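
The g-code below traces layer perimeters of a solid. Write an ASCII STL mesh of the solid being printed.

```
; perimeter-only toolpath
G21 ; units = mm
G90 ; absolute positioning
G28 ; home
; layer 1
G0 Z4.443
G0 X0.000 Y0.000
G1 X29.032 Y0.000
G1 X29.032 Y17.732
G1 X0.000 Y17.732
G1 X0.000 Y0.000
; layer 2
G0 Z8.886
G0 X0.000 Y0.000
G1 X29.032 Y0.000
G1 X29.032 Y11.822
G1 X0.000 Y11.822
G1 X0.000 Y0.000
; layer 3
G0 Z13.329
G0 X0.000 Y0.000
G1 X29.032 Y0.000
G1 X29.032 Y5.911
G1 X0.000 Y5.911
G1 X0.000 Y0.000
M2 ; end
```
solid part
  facet normal 0.0000 0.0000 -1.0000
    outer loop
      vertex 29.032 23.643 0.000
      vertex 29.032 0.000 0.000
      vertex 0.000 0.000 0.000
    endloop
  endfacet
  facet normal 0.0000 0.0000 -1.0000
    outer loop
      vertex 0.000 23.643 0.000
      vertex 29.032 23.643 0.000
      vertex 0.000 0.000 0.000
    endloop
  endfacet
  facet normal 0.0000 -1.0000 0.0000
    outer loop
      vertex 0.000 0.000 0.000
      vertex 29.032 0.000 0.000
      vertex 29.032 0.000 17.772
    endloop
  endfacet
  facet normal 0.0000 -1.0000 0.0000
    outer loop
      vertex 0.000 0.000 0.000
      vertex 29.032 0.000 17.772
      vertex 0.000 0.000 17.772
    endloop
  endfacet
  facet normal 0.0000 0.6009 0.7994
    outer loop
      vertex 0.000 0.000 17.772
      vertex 29.032 0.000 17.772
      vertex 29.032 23.643 0.000
    endloop
  endfacet
  facet normal 0.0000 0.6009 0.7994
    outer loop
      vertex 0.000 0.000 17.772
      vertex 29.032 23.643 0.000
      vertex 0.000 23.643 0.000
    endloop
  endfacet
  facet normal -1.0000 0.0000 0.0000
    outer loop
      vertex 0.000 0.000 17.772
      vertex 0.000 23.643 0.000
      vertex 0.000 0.000 0.000
    endloop
  endfacet
  facet normal 1.0000 0.0000 0.0000
    outer loop
      vertex 29.032 0.000 0.000
      vertex 29.032 23.643 0.000
      vertex 29.032 0.000 17.772
    endloop
  endfacet
endsolid part

The G0 Z moves step by Δz≈4.443 mm. The G1 loops shrink linearly with z, so the solid tapers from its base footprint up to z≈17.8. Closing with a flat bottom cap and the tapered top and triangulating gives 8 facets — a wedge (ramp): 29 × 23.6 mm base, rising to 17.8 mm along the y=0 edge and sloping linearly to z=0 at y=23.6.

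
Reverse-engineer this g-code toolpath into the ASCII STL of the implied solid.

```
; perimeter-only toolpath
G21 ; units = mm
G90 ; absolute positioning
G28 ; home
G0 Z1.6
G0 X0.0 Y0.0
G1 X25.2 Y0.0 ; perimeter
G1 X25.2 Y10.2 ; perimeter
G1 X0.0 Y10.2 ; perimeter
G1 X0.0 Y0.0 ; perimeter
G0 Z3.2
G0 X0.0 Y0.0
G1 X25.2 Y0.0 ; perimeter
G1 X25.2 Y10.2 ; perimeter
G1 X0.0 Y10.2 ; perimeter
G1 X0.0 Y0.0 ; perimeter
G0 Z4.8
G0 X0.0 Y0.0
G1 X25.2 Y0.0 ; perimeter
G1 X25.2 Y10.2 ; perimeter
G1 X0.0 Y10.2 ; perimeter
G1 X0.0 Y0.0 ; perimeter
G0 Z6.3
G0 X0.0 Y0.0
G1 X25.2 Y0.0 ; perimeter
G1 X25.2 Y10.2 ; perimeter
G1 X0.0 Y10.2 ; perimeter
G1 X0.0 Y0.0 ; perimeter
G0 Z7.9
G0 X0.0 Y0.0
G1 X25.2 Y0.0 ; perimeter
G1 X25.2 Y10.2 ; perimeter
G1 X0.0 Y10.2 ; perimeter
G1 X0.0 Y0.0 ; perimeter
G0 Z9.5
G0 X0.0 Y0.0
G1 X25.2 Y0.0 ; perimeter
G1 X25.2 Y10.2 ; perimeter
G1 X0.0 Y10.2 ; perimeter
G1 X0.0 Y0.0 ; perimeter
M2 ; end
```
solid part
  facet normal 0.0000 0.0000 -1.0000
    outer loop
      vertex 25.2 10.2 0.0
      vertex 25.2 0.0 0.0
      vertex 0.0 0.0 0.0
    endloop
  endfacet
  facet normal 0.0000 0.0000 -1.0000
    outer loop
      vertex 0.0 10.2 0.0
      vertex 25.2 10.2 0.0
      vertex 0.0 0.0 0.0
    endloop
  endfacet
  facet normal 0.0000 0.0000 1.0000
    outer loop
      vertex 0.0 0.0 9.5
      vertex 25.2 0.0 9.5
      vertex 25.2 10.2 9.5
    endloop
  endfacet
  facet normal 0.0000 0.0000 1.0000
    outer loop
      vertex 0.0 0.0 9.5
      vertex 25.2 10.2 9.5
      vertex 0.0 10.2 9.5
    endloop
  endfacet
  facet normal 0.0000 -1.0000 0.0000
    outer loop
      vertex 0.0 0.0 0.0
      vertex 25.2 0.0 0.0
      vertex 25.2 0.0 9.5
    endloop
  endfacet
  facet normal 0.0000 -1.0000 0.0000
    outer loop
      vertex 0.0 0.0 0.0
      vertex 25.2 0.0 9.5
      vertex 0.0 0.0 9.5
    endloop
  endfacet
  facet normal 0.0000 1.0000 0.0000
    outer loop
      vertex 25.2 10.2 9.5
      vertex 25.2 10.2 0.0
      vertex 0.0 10.2 0.0
    endloop
  endfacet
  facet normal 0.0000 1.0000 0.0000
    outer loop
      vertex 0.0 10.2 9.5
      vertex 25.2 10.2 9.5
      vertex 0.0 10.2 0.0
    endloop
  endfacet
  facet normal -1.0000 0.0000 0.0000
    outer loop
      vertex 0.0 10.2 9.5
      vertex 0.0 10.2 0.0
      vertex 0.0 0.0 0.0
    endloop
  endfacet
  facet normal -1.0000 0.0000 0.0000
    outer loop
      vertex 0.0 0.0 9.5
      vertex 0.0 10.2 9.5
      vertex 0.0 0.0 0.0
    endloop
  endfacet
  facet normal 1.0000 0.0000 0.0000
    outer loop
      vertex 25.2 0.0 0.0
      vertex 25.2 10.2 0.0
      vertex 25.2 10.2 9.5
    endloop
  endfacet
  facet normal 1.0000 0.0000 0.0000
    outer loop
      vertex 25.2 0.0 0.0
      vertex 25.2 10.2 9.5
      vertex 25.2 0.0 9.5
    endloop
  endfacet
endsolid part

The G0 Z moves step by Δz≈1.6 mm. Every layer's G1 loop is the same polygon, so the solid is a straight extrusion of it from z=0 to z≈9.5. Closing with flat bottom and top caps and triangulating gives 12 facets — a rectangular box, roughly 25.2 × 10.2 mm footprint and 9.5 mm tall.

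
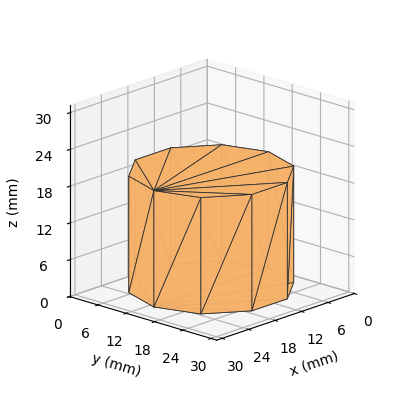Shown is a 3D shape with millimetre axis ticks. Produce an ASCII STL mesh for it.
Reading the render: the shape is a regular 10-sided prism (a cylinder approximated with 10 flat sides), circumscribed radius ≈ 13 mm, height ≈ 19 mm (dimensions read to the nearest mm from the axis ticks). For the STL, each face is triangulated and given an outward normal.

solid part
  facet normal 0.0000 0.0000 -1.0000
    outer loop
      vertex 17.02 25.36 0.00
      vertex 23.52 20.64 0.00
      vertex 26.00 13.00 0.00
    endloop
  endfacet
  facet normal 0.0000 0.0000 -1.0000
    outer loop
      vertex 8.98 25.36 0.00
      vertex 17.02 25.36 0.00
      vertex 26.00 13.00 0.00
    endloop
  endfacet
  facet normal 0.0000 0.0000 -1.0000
    outer loop
      vertex 2.48 20.64 0.00
      vertex 8.98 25.36 0.00
      vertex 26.00 13.00 0.00
    endloop
  endfacet
  facet normal 0.0000 0.0000 -1.0000
    outer loop
      vertex 0.00 13.00 0.00
      vertex 2.48 20.64 0.00
      vertex 26.00 13.00 0.00
    endloop
  endfacet
  facet normal 0.0000 0.0000 -1.0000
    outer loop
      vertex 2.48 5.36 0.00
      vertex 0.00 13.00 0.00
      vertex 26.00 13.00 0.00
    endloop
  endfacet
  facet normal 0.0000 0.0000 -1.0000
    outer loop
      vertex 8.98 0.64 0.00
      vertex 2.48 5.36 0.00
      vertex 26.00 13.00 0.00
    endloop
  endfacet
  facet normal 0.0000 0.0000 -1.0000
    outer loop
      vertex 17.02 0.64 0.00
      vertex 8.98 0.64 0.00
      vertex 26.00 13.00 0.00
    endloop
  endfacet
  facet normal 0.0000 0.0000 -1.0000
    outer loop
      vertex 23.52 5.36 0.00
      vertex 17.02 0.64 0.00
      vertex 26.00 13.00 0.00
    endloop
  endfacet
  facet normal 0.0000 0.0000 1.0000
    outer loop
      vertex 26.00 13.00 19.00
      vertex 23.52 20.64 19.00
      vertex 17.02 25.36 19.00
    endloop
  endfacet
  facet normal 0.0000 0.0000 1.0000
    outer loop
      vertex 26.00 13.00 19.00
      vertex 17.02 25.36 19.00
      vertex 8.98 25.36 19.00
    endloop
  endfacet
  facet normal 0.0000 0.0000 1.0000
    outer loop
      vertex 26.00 13.00 19.00
      vertex 8.98 25.36 19.00
      vertex 2.48 20.64 19.00
    endloop
  endfacet
  facet normal 0.0000 0.0000 1.0000
    outer loop
      vertex 26.00 13.00 19.00
      vertex 2.48 20.64 19.00
      vertex 0.00 13.00 19.00
    endloop
  endfacet
  facet normal 0.0000 0.0000 1.0000
    outer loop
      vertex 26.00 13.00 19.00
      vertex 0.00 13.00 19.00
      vertex 2.48 5.36 19.00
    endloop
  endfacet
  facet normal 0.0000 0.0000 1.0000
    outer loop
      vertex 26.00 13.00 19.00
      vertex 2.48 5.36 19.00
      vertex 8.98 0.64 19.00
    endloop
  endfacet
  facet normal 0.0000 0.0000 1.0000
    outer loop
      vertex 26.00 13.00 19.00
      vertex 8.98 0.64 19.00
      vertex 17.02 0.64 19.00
    endloop
  endfacet
  facet normal 0.0000 0.0000 1.0000
    outer loop
      vertex 26.00 13.00 19.00
      vertex 17.02 0.64 19.00
      vertex 23.52 5.36 19.00
    endloop
  endfacet
  facet normal 0.9511 0.3087 0.0000
    outer loop
      vertex 26.00 13.00 0.00
      vertex 23.52 20.64 0.00
      vertex 23.52 20.64 19.00
    endloop
  endfacet
  facet normal 0.9511 0.3087 0.0000
    outer loop
      vertex 26.00 13.00 0.00
      vertex 23.52 20.64 19.00
      vertex 26.00 13.00 19.00
    endloop
  endfacet
  facet normal 0.5876 0.8092 0.0000
    outer loop
      vertex 23.52 20.64 0.00
      vertex 17.02 25.36 0.00
      vertex 17.02 25.36 19.00
    endloop
  endfacet
  facet normal 0.5876 0.8092 0.0000
    outer loop
      vertex 23.52 20.64 0.00
      vertex 17.02 25.36 19.00
      vertex 23.52 20.64 19.00
    endloop
  endfacet
  facet normal 0.0000 1.0000 0.0000
    outer loop
      vertex 17.02 25.36 0.00
      vertex 8.98 25.36 0.00
      vertex 8.98 25.36 19.00
    endloop
  endfacet
  facet normal 0.0000 1.0000 0.0000
    outer loop
      vertex 17.02 25.36 0.00
      vertex 8.98 25.36 19.00
      vertex 17.02 25.36 19.00
    endloop
  endfacet
  facet normal -0.5876 0.8092 0.0000
    outer loop
      vertex 8.98 25.36 0.00
      vertex 2.48 20.64 0.00
      vertex 2.48 20.64 19.00
    endloop
  endfacet
  facet normal -0.5876 0.8092 0.0000
    outer loop
      vertex 8.98 25.36 0.00
      vertex 2.48 20.64 19.00
      vertex 8.98 25.36 19.00
    endloop
  endfacet
  facet normal -0.9511 0.3087 0.0000
    outer loop
      vertex 2.48 20.64 0.00
      vertex 0.00 13.00 0.00
      vertex 0.00 13.00 19.00
    endloop
  endfacet
  facet normal -0.9511 0.3087 0.0000
    outer loop
      vertex 2.48 20.64 0.00
      vertex 0.00 13.00 19.00
      vertex 2.48 20.64 19.00
    endloop
  endfacet
  facet normal -0.9511 -0.3087 0.0000
    outer loop
      vertex 0.00 13.00 0.00
      vertex 2.48 5.36 0.00
      vertex 2.48 5.36 19.00
    endloop
  endfacet
  facet normal -0.9511 -0.3087 0.0000
    outer loop
      vertex 0.00 13.00 0.00
      vertex 2.48 5.36 19.00
      vertex 0.00 13.00 19.00
    endloop
  endfacet
  facet normal -0.5876 -0.8092 0.0000
    outer loop
      vertex 2.48 5.36 0.00
      vertex 8.98 0.64 0.00
      vertex 8.98 0.64 19.00
    endloop
  endfacet
  facet normal -0.5876 -0.8092 0.0000
    outer loop
      vertex 2.48 5.36 0.00
      vertex 8.98 0.64 19.00
      vertex 2.48 5.36 19.00
    endloop
  endfacet
  facet normal 0.0000 -1.0000 0.0000
    outer loop
      vertex 8.98 0.64 0.00
      vertex 17.02 0.64 0.00
      vertex 17.02 0.64 19.00
    endloop
  endfacet
  facet normal 0.0000 -1.0000 0.0000
    outer loop
      vertex 8.98 0.64 0.00
      vertex 17.02 0.64 19.00
      vertex 8.98 0.64 19.00
    endloop
  endfacet
  facet normal 0.5876 -0.8092 0.0000
    outer loop
      vertex 17.02 0.64 0.00
      vertex 23.52 5.36 0.00
      vertex 23.52 5.36 19.00
    endloop
  endfacet
  facet normal 0.5876 -0.8092 0.0000
    outer loop
      vertex 17.02 0.64 0.00
      vertex 23.52 5.36 19.00
      vertex 17.02 0.64 19.00
    endloop
  endfacet
  facet normal 0.9511 -0.3087 0.0000
    outer loop
      vertex 23.52 5.36 0.00
      vertex 26.00 13.00 0.00
      vertex 26.00 13.00 19.00
    endloop
  endfacet
  facet normal 0.9511 -0.3087 0.0000
    outer loop
      vertex 23.52 5.36 0.00
      vertex 26.00 13.00 19.00
      vertex 23.52 5.36 19.00
    endloop
  endfacet
endsolid part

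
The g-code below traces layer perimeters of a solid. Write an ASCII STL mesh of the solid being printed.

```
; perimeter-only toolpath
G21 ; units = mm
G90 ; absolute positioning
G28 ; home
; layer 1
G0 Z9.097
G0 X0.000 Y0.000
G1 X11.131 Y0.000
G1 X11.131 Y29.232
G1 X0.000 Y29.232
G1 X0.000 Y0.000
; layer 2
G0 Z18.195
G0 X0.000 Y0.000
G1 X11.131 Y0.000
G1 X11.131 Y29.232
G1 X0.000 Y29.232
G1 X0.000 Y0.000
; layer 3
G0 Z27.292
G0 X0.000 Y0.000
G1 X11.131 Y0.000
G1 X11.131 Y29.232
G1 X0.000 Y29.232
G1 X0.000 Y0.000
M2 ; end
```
solid part
  facet normal 0.0000 0.0000 -1.0000
    outer loop
      vertex 11.131 29.232 0.000
      vertex 11.131 0.000 0.000
      vertex 0.000 0.000 0.000
    endloop
  endfacet
  facet normal 0.0000 0.0000 -1.0000
    outer loop
      vertex 0.000 29.232 0.000
      vertex 11.131 29.232 0.000
      vertex 0.000 0.000 0.000
    endloop
  endfacet
  facet normal 0.0000 0.0000 1.0000
    outer loop
      vertex 0.000 0.000 27.292
      vertex 11.131 0.000 27.292
      vertex 11.131 29.232 27.292
    endloop
  endfacet
  facet normal 0.0000 0.0000 1.0000
    outer loop
      vertex 0.000 0.000 27.292
      vertex 11.131 29.232 27.292
      vertex 0.000 29.232 27.292
    endloop
  endfacet
  facet normal 0.0000 -1.0000 0.0000
    outer loop
      vertex 0.000 0.000 0.000
      vertex 11.131 0.000 0.000
      vertex 11.131 0.000 27.292
    endloop
  endfacet
  facet normal 0.0000 -1.0000 0.0000
    outer loop
      vertex 0.000 0.000 0.000
      vertex 11.131 0.000 27.292
      vertex 0.000 0.000 27.292
    endloop
  endfacet
  facet normal 0.0000 1.0000 0.0000
    outer loop
      vertex 11.131 29.232 27.292
      vertex 11.131 29.232 0.000
      vertex 0.000 29.232 0.000
    endloop
  endfacet
  facet normal 0.0000 1.0000 0.0000
    outer loop
      vertex 0.000 29.232 27.292
      vertex 11.131 29.232 27.292
      vertex 0.000 29.232 0.000
    endloop
  endfacet
  facet normal -1.0000 0.0000 0.0000
    outer loop
      vertex 0.000 29.232 27.292
      vertex 0.000 29.232 0.000
      vertex 0.000 0.000 0.000
    endloop
  endfacet
  facet normal -1.0000 0.0000 0.0000
    outer loop
      vertex 0.000 0.000 27.292
      vertex 0.000 29.232 27.292
      vertex 0.000 0.000 0.000
    endloop
  endfacet
  facet normal 1.0000 0.0000 0.0000
    outer loop
      vertex 11.131 0.000 0.000
      vertex 11.131 29.232 0.000
      vertex 11.131 29.232 27.292
    endloop
  endfacet
  facet normal 1.0000 0.0000 0.0000
    outer loop
      vertex 11.131 0.000 0.000
      vertex 11.131 29.232 27.292
      vertex 11.131 0.000 27.292
    endloop
  endfacet
endsolid part

The G0 Z moves step by Δz≈9.097 mm. Every layer's G1 loop is the same polygon, so the solid is a straight extrusion of it from z=0 to z≈27.3. Closing with flat bottom and top caps and triangulating gives 12 facets — a rectangular box, roughly 11.1 × 29.2 mm footprint and 27.3 mm tall.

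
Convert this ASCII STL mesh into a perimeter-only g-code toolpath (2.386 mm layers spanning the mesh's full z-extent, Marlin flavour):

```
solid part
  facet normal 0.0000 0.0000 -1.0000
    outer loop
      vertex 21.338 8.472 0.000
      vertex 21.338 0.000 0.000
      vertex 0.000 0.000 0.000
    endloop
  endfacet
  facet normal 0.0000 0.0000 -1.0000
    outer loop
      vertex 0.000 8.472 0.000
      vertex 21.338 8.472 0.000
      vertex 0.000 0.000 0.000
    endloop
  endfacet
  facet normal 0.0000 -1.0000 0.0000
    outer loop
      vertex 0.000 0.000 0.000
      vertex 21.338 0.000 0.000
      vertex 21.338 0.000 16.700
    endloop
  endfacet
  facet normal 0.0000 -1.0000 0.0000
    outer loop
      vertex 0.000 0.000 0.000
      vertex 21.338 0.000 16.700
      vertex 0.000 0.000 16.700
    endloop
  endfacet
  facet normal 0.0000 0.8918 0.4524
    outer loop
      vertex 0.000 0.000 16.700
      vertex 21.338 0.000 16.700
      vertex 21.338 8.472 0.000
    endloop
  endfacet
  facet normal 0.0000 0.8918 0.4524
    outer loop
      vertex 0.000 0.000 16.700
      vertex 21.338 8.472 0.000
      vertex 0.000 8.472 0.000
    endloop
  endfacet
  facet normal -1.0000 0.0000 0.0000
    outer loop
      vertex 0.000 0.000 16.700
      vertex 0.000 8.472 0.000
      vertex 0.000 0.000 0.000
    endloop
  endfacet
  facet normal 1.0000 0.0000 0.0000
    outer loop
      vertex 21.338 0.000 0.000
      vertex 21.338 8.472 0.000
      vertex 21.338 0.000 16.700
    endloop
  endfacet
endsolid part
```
; perimeter-only toolpath
G21 ; units = mm
G90 ; absolute positioning
G28 ; home
; layer 1
G0 Z2.386
G0 X0.000 Y0.000
G1 X21.338 Y0.000
G1 X21.338 Y7.262
G1 X0.000 Y7.262
G1 X0.000 Y0.000
; layer 2
G0 Z4.771
G0 X0.000 Y0.000
G1 X21.338 Y0.000
G1 X21.338 Y6.051
G1 X0.000 Y6.051
G1 X0.000 Y0.000
; layer 3
G0 Z7.157
G0 X0.000 Y0.000
G1 X21.338 Y0.000
G1 X21.338 Y4.841
G1 X0.000 Y4.841
G1 X0.000 Y0.000
; layer 4
G0 Z9.543
G0 X0.000 Y0.000
G1 X21.338 Y0.000
G1 X21.338 Y3.631
G1 X0.000 Y3.631
G1 X0.000 Y0.000
; layer 5
G0 Z11.929
G0 X0.000 Y0.000
G1 X21.338 Y0.000
G1 X21.338 Y2.421
G1 X0.000 Y2.421
G1 X0.000 Y0.000
; layer 6
G0 Z14.314
G0 X0.000 Y0.000
G1 X21.338 Y0.000
G1 X21.338 Y1.210
G1 X0.000 Y1.210
G1 X0.000 Y0.000
M2 ; end

The solid is a wedge (ramp): 21.3 × 8.47 mm base, rising to 16.7 mm along the y=0 edge and sloping linearly to z=0 at y=8.47. Slicing at Δz = 2.386 mm — 7 equal slices spanning the solid's height, so layer i sits at z = i·h/7 — gives 6 non-empty perimeters. Each is a 4-segment closed polygon; G0 lifts to the layer z and rapids to the start vertex, then G1 traces the edges. The cross-section shrinks linearly with z (the slice at the apex is degenerate and omitted).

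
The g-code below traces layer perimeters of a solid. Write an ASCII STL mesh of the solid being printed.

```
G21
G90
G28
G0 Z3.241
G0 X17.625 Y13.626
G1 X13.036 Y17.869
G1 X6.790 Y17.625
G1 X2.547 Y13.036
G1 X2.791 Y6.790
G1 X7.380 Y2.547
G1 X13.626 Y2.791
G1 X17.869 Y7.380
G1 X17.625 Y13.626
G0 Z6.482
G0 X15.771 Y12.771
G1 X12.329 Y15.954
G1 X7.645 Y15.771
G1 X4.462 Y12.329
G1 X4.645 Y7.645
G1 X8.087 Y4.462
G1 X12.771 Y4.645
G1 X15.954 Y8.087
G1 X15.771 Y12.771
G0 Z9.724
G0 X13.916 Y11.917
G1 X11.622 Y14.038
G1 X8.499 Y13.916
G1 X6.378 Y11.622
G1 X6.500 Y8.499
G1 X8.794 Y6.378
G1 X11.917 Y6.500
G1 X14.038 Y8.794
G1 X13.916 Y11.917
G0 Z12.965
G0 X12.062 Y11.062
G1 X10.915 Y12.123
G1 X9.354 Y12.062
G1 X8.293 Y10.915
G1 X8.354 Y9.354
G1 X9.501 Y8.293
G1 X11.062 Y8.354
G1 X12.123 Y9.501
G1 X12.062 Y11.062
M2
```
solid part
  facet normal 0.0000 0.0000 -1.0000
    outer loop
      vertex 5.936 19.479 0.000
      vertex 13.743 19.784 0.000
      vertex 19.479 14.480 0.000
    endloop
  endfacet
  facet normal 0.0000 0.0000 -1.0000
    outer loop
      vertex 0.632 13.743 0.000
      vertex 5.936 19.479 0.000
      vertex 19.479 14.480 0.000
    endloop
  endfacet
  facet normal 0.0000 0.0000 -1.0000
    outer loop
      vertex 0.937 5.936 0.000
      vertex 0.632 13.743 0.000
      vertex 19.479 14.480 0.000
    endloop
  endfacet
  facet normal 0.0000 0.0000 -1.0000
    outer loop
      vertex 6.673 0.632 0.000
      vertex 0.937 5.936 0.000
      vertex 19.479 14.480 0.000
    endloop
  endfacet
  facet normal 0.0000 0.0000 -1.0000
    outer loop
      vertex 14.480 0.937 0.000
      vertex 6.673 0.632 0.000
      vertex 19.479 14.480 0.000
    endloop
  endfacet
  facet normal 0.0000 0.0000 -1.0000
    outer loop
      vertex 19.784 6.673 0.000
      vertex 14.480 0.937 0.000
      vertex 19.479 14.480 0.000
    endloop
  endfacet
  facet normal 0.5868 0.6346 0.5030
    outer loop
      vertex 19.479 14.480 0.000
      vertex 13.743 19.784 0.000
      vertex 10.208 10.208 16.206
    endloop
  endfacet
  facet normal -0.0337 0.8636 0.5030
    outer loop
      vertex 13.743 19.784 0.000
      vertex 5.936 19.479 0.000
      vertex 10.208 10.208 16.206
    endloop
  endfacet
  facet normal -0.6346 0.5868 0.5030
    outer loop
      vertex 5.936 19.479 0.000
      vertex 0.632 13.743 0.000
      vertex 10.208 10.208 16.206
    endloop
  endfacet
  facet normal -0.8636 -0.0337 0.5030
    outer loop
      vertex 0.632 13.743 0.000
      vertex 0.937 5.936 0.000
      vertex 10.208 10.208 16.206
    endloop
  endfacet
  facet normal -0.5868 -0.6346 0.5030
    outer loop
      vertex 0.937 5.936 0.000
      vertex 6.673 0.632 0.000
      vertex 10.208 10.208 16.206
    endloop
  endfacet
  facet normal 0.0337 -0.8636 0.5030
    outer loop
      vertex 6.673 0.632 0.000
      vertex 14.480 0.937 0.000
      vertex 10.208 10.208 16.206
    endloop
  endfacet
  facet normal 0.6346 -0.5868 0.5030
    outer loop
      vertex 14.480 0.937 0.000
      vertex 19.784 6.673 0.000
      vertex 10.208 10.208 16.206
    endloop
  endfacet
  facet normal 0.8636 0.0337 0.5030
    outer loop
      vertex 19.784 6.673 0.000
      vertex 19.479 14.480 0.000
      vertex 10.208 10.208 16.206
    endloop
  endfacet
endsolid part

The G0 Z moves step by Δz≈3.241 mm. The G1 loops shrink linearly with z, so the solid tapers from its base footprint up to z≈16.2. Closing with a flat bottom cap and the tapered top and triangulating gives 14 facets — a regular 8-sided pyramid, base circumscribed radius ≈ 10.2 mm, apex at z ≈ 16.2 mm.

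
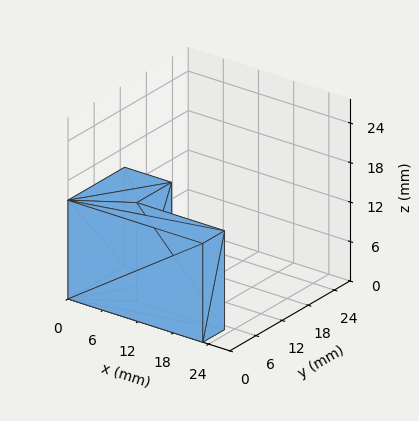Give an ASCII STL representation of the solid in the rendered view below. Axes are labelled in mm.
Reading the render: the shape is an L-shaped prism: outer 23 × 13 mm, arm thicknesses ≈ 5 mm (horizontal) and 8 mm (vertical), extruded 15 mm in z (dimensions read to the nearest mm from the axis ticks). For the STL, each face is triangulated and given an outward normal.

solid part
  facet normal 0.0000 0.0000 -1.0000
    outer loop
      vertex 23.00 5.00 0.00
      vertex 23.00 0.00 0.00
      vertex 0.00 0.00 0.00
    endloop
  endfacet
  facet normal 0.0000 0.0000 -1.0000
    outer loop
      vertex 8.00 5.00 0.00
      vertex 23.00 5.00 0.00
      vertex 0.00 0.00 0.00
    endloop
  endfacet
  facet normal 0.0000 0.0000 -1.0000
    outer loop
      vertex 8.00 13.00 0.00
      vertex 8.00 5.00 0.00
      vertex 0.00 0.00 0.00
    endloop
  endfacet
  facet normal 0.0000 0.0000 -1.0000
    outer loop
      vertex 0.00 13.00 0.00
      vertex 8.00 13.00 0.00
      vertex 0.00 0.00 0.00
    endloop
  endfacet
  facet normal 0.0000 0.0000 1.0000
    outer loop
      vertex 0.00 0.00 15.00
      vertex 23.00 0.00 15.00
      vertex 23.00 5.00 15.00
    endloop
  endfacet
  facet normal 0.0000 0.0000 1.0000
    outer loop
      vertex 0.00 0.00 15.00
      vertex 23.00 5.00 15.00
      vertex 8.00 5.00 15.00
    endloop
  endfacet
  facet normal 0.0000 0.0000 1.0000
    outer loop
      vertex 0.00 0.00 15.00
      vertex 8.00 5.00 15.00
      vertex 8.00 13.00 15.00
    endloop
  endfacet
  facet normal 0.0000 0.0000 1.0000
    outer loop
      vertex 0.00 0.00 15.00
      vertex 8.00 13.00 15.00
      vertex 0.00 13.00 15.00
    endloop
  endfacet
  facet normal 0.0000 -1.0000 0.0000
    outer loop
      vertex 0.00 0.00 0.00
      vertex 23.00 0.00 0.00
      vertex 23.00 0.00 15.00
    endloop
  endfacet
  facet normal 0.0000 -1.0000 0.0000
    outer loop
      vertex 0.00 0.00 0.00
      vertex 23.00 0.00 15.00
      vertex 0.00 0.00 15.00
    endloop
  endfacet
  facet normal 1.0000 0.0000 0.0000
    outer loop
      vertex 23.00 0.00 0.00
      vertex 23.00 5.00 0.00
      vertex 23.00 5.00 15.00
    endloop
  endfacet
  facet normal 1.0000 0.0000 0.0000
    outer loop
      vertex 23.00 0.00 0.00
      vertex 23.00 5.00 15.00
      vertex 23.00 0.00 15.00
    endloop
  endfacet
  facet normal 0.0000 1.0000 0.0000
    outer loop
      vertex 23.00 5.00 0.00
      vertex 8.00 5.00 0.00
      vertex 8.00 5.00 15.00
    endloop
  endfacet
  facet normal 0.0000 1.0000 0.0000
    outer loop
      vertex 23.00 5.00 0.00
      vertex 8.00 5.00 15.00
      vertex 23.00 5.00 15.00
    endloop
  endfacet
  facet normal 1.0000 0.0000 0.0000
    outer loop
      vertex 8.00 5.00 0.00
      vertex 8.00 13.00 0.00
      vertex 8.00 13.00 15.00
    endloop
  endfacet
  facet normal 1.0000 0.0000 0.0000
    outer loop
      vertex 8.00 5.00 0.00
      vertex 8.00 13.00 15.00
      vertex 8.00 5.00 15.00
    endloop
  endfacet
  facet normal 0.0000 1.0000 0.0000
    outer loop
      vertex 8.00 13.00 0.00
      vertex 0.00 13.00 0.00
      vertex 0.00 13.00 15.00
    endloop
  endfacet
  facet normal 0.0000 1.0000 0.0000
    outer loop
      vertex 8.00 13.00 0.00
      vertex 0.00 13.00 15.00
      vertex 8.00 13.00 15.00
    endloop
  endfacet
  facet normal -1.0000 0.0000 0.0000
    outer loop
      vertex 0.00 13.00 0.00
      vertex 0.00 0.00 0.00
      vertex 0.00 0.00 15.00
    endloop
  endfacet
  facet normal -1.0000 0.0000 0.0000
    outer loop
      vertex 0.00 13.00 0.00
      vertex 0.00 0.00 15.00
      vertex 0.00 13.00 15.00
    endloop
  endfacet
endsolid part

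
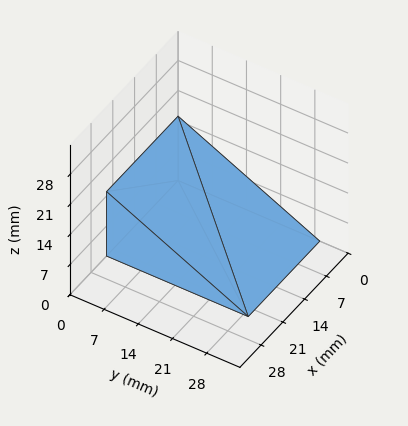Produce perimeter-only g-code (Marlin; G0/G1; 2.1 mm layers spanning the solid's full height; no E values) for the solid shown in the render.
Reading the render: the shape is a wedge (ramp): 23 × 29 mm base, rising to 15 mm along the y=0 edge and sloping linearly to z=0 at y=29 (dimensions read to the nearest mm from the axis ticks). For the g-code, the solid's height is divided into equal slices at the stated Δz and each level perimeter traced with G1 moves after a G0 lift.

; perimeter-only toolpath
G21 ; units = mm
G90 ; absolute positioning
G28 ; home
; layer 1
G0 Z2.1
G0 X0.0 Y0.0
G1 X23.0 Y0.0
G1 X23.0 Y24.9
G1 X0.0 Y24.9
G1 X0.0 Y0.0
; layer 2
G0 Z4.3
G0 X0.0 Y0.0
G1 X23.0 Y0.0
G1 X23.0 Y20.7
G1 X0.0 Y20.7
G1 X0.0 Y0.0
; layer 3
G0 Z6.4
G0 X0.0 Y0.0
G1 X23.0 Y0.0
G1 X23.0 Y16.6
G1 X0.0 Y16.6
G1 X0.0 Y0.0
; layer 4
G0 Z8.6
G0 X0.0 Y0.0
G1 X23.0 Y0.0
G1 X23.0 Y12.4
G1 X0.0 Y12.4
G1 X0.0 Y0.0
; layer 5
G0 Z10.7
G0 X0.0 Y0.0
G1 X23.0 Y0.0
G1 X23.0 Y8.3
G1 X0.0 Y8.3
G1 X0.0 Y0.0
; layer 6
G0 Z12.9
G0 X0.0 Y0.0
G1 X23.0 Y0.0
G1 X23.0 Y4.1
G1 X0.0 Y4.1
G1 X0.0 Y0.0
M2 ; end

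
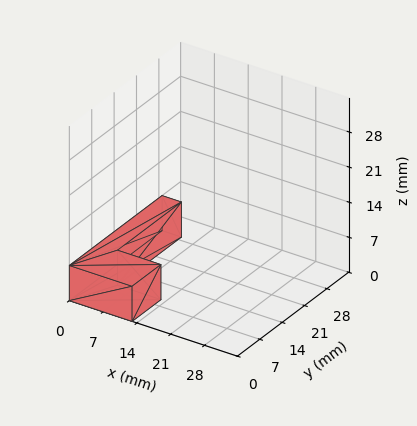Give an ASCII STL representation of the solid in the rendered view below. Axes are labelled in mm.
Reading the render: the shape is an L-shaped prism: outer 13 × 29 mm, arm thicknesses ≈ 9 mm (horizontal) and 4 mm (vertical), extruded 7 mm in z (dimensions read to the nearest mm from the axis ticks). For the STL, each face is triangulated and given an outward normal.

solid part
  facet normal 0.0000 0.0000 -1.0000
    outer loop
      vertex 13.0 9.0 0.0
      vertex 13.0 0.0 0.0
      vertex 0.0 0.0 0.0
    endloop
  endfacet
  facet normal 0.0000 0.0000 -1.0000
    outer loop
      vertex 4.0 9.0 0.0
      vertex 13.0 9.0 0.0
      vertex 0.0 0.0 0.0
    endloop
  endfacet
  facet normal 0.0000 0.0000 -1.0000
    outer loop
      vertex 4.0 29.0 0.0
      vertex 4.0 9.0 0.0
      vertex 0.0 0.0 0.0
    endloop
  endfacet
  facet normal 0.0000 0.0000 -1.0000
    outer loop
      vertex 0.0 29.0 0.0
      vertex 4.0 29.0 0.0
      vertex 0.0 0.0 0.0
    endloop
  endfacet
  facet normal 0.0000 0.0000 1.0000
    outer loop
      vertex 0.0 0.0 7.0
      vertex 13.0 0.0 7.0
      vertex 13.0 9.0 7.0
    endloop
  endfacet
  facet normal 0.0000 0.0000 1.0000
    outer loop
      vertex 0.0 0.0 7.0
      vertex 13.0 9.0 7.0
      vertex 4.0 9.0 7.0
    endloop
  endfacet
  facet normal 0.0000 0.0000 1.0000
    outer loop
      vertex 0.0 0.0 7.0
      vertex 4.0 9.0 7.0
      vertex 4.0 29.0 7.0
    endloop
  endfacet
  facet normal 0.0000 0.0000 1.0000
    outer loop
      vertex 0.0 0.0 7.0
      vertex 4.0 29.0 7.0
      vertex 0.0 29.0 7.0
    endloop
  endfacet
  facet normal 0.0000 -1.0000 0.0000
    outer loop
      vertex 0.0 0.0 0.0
      vertex 13.0 0.0 0.0
      vertex 13.0 0.0 7.0
    endloop
  endfacet
  facet normal 0.0000 -1.0000 0.0000
    outer loop
      vertex 0.0 0.0 0.0
      vertex 13.0 0.0 7.0
      vertex 0.0 0.0 7.0
    endloop
  endfacet
  facet normal 1.0000 0.0000 0.0000
    outer loop
      vertex 13.0 0.0 0.0
      vertex 13.0 9.0 0.0
      vertex 13.0 9.0 7.0
    endloop
  endfacet
  facet normal 1.0000 0.0000 0.0000
    outer loop
      vertex 13.0 0.0 0.0
      vertex 13.0 9.0 7.0
      vertex 13.0 0.0 7.0
    endloop
  endfacet
  facet normal 0.0000 1.0000 0.0000
    outer loop
      vertex 13.0 9.0 0.0
      vertex 4.0 9.0 0.0
      vertex 4.0 9.0 7.0
    endloop
  endfacet
  facet normal 0.0000 1.0000 0.0000
    outer loop
      vertex 13.0 9.0 0.0
      vertex 4.0 9.0 7.0
      vertex 13.0 9.0 7.0
    endloop
  endfacet
  facet normal 1.0000 0.0000 0.0000
    outer loop
      vertex 4.0 9.0 0.0
      vertex 4.0 29.0 0.0
      vertex 4.0 29.0 7.0
    endloop
  endfacet
  facet normal 1.0000 0.0000 0.0000
    outer loop
      vertex 4.0 9.0 0.0
      vertex 4.0 29.0 7.0
      vertex 4.0 9.0 7.0
    endloop
  endfacet
  facet normal 0.0000 1.0000 0.0000
    outer loop
      vertex 4.0 29.0 0.0
      vertex 0.0 29.0 0.0
      vertex 0.0 29.0 7.0
    endloop
  endfacet
  facet normal 0.0000 1.0000 0.0000
    outer loop
      vertex 4.0 29.0 0.0
      vertex 0.0 29.0 7.0
      vertex 4.0 29.0 7.0
    endloop
  endfacet
  facet normal -1.0000 0.0000 0.0000
    outer loop
      vertex 0.0 29.0 0.0
      vertex 0.0 0.0 0.0
      vertex 0.0 0.0 7.0
    endloop
  endfacet
  facet normal -1.0000 0.0000 0.0000
    outer loop
      vertex 0.0 29.0 0.0
      vertex 0.0 0.0 7.0
      vertex 0.0 29.0 7.0
    endloop
  endfacet
endsolid part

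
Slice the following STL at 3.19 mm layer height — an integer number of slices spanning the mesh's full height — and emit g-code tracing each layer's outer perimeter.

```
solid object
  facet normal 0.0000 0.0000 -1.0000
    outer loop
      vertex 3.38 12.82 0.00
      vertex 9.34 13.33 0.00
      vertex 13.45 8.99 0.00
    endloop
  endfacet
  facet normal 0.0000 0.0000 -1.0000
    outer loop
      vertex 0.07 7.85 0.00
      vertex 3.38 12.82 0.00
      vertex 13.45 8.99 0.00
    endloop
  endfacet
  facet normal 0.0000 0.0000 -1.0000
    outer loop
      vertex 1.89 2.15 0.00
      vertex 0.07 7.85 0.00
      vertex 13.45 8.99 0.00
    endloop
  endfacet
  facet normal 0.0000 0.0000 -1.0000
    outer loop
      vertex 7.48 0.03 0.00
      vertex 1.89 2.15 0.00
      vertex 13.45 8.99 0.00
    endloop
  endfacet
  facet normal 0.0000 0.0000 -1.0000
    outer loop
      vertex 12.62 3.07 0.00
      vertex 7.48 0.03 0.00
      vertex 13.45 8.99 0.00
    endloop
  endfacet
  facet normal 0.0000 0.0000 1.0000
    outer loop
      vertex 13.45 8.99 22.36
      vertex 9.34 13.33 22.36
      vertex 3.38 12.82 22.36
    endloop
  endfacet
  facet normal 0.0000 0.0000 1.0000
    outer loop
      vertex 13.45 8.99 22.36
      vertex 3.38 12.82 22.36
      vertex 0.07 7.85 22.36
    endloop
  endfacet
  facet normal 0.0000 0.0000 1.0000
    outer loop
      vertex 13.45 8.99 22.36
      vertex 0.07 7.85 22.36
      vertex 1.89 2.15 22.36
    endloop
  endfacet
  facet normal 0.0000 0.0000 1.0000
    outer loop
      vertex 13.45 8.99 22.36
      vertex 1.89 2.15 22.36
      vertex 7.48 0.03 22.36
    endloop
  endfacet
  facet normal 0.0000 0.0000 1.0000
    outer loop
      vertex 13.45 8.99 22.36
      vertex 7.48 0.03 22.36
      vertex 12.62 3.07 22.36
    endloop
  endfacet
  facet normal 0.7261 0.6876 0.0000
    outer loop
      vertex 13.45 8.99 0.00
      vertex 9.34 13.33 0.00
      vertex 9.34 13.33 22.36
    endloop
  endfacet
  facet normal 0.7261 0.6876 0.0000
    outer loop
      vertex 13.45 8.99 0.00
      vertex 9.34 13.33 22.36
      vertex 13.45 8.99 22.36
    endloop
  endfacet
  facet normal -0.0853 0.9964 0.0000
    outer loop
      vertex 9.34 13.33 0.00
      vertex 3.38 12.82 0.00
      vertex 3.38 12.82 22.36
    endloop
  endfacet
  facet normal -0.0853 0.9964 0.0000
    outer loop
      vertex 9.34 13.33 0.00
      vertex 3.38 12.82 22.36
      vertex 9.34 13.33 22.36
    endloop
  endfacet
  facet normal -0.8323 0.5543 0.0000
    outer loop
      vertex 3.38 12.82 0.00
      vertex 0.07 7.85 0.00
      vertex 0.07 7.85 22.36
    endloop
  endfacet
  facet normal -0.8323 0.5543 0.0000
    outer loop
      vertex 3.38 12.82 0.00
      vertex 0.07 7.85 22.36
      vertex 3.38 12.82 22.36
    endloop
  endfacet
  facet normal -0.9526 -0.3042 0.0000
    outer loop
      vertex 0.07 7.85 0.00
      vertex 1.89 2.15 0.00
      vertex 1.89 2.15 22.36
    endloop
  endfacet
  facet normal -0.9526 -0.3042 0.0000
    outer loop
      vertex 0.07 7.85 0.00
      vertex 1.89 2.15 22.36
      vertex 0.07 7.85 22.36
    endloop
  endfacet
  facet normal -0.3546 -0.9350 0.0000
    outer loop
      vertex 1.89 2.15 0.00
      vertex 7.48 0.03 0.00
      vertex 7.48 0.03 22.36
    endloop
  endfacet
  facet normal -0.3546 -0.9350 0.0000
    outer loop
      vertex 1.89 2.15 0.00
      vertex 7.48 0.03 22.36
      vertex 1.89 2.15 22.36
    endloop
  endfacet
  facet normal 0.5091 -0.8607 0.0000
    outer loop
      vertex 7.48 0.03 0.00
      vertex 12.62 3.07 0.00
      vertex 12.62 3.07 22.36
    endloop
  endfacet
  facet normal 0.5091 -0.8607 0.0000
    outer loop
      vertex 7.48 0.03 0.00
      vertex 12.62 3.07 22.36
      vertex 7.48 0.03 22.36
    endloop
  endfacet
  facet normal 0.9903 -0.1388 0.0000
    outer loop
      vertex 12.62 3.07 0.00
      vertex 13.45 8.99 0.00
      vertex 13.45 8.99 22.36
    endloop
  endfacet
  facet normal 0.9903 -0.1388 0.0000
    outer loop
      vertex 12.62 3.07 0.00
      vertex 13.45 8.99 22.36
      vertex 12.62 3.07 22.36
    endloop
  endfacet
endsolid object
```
; perimeter-only toolpath
G21 ; units = mm
G90 ; absolute positioning
G28 ; home
; layer 1
G0 Z3.19
G0 X13.45 Y8.99
G1 X9.34 Y13.33
G1 X3.38 Y12.82
G1 X0.07 Y7.85
G1 X1.89 Y2.15
G1 X7.48 Y0.03
G1 X12.62 Y3.07
G1 X13.45 Y8.99
; layer 2
G0 Z6.39
G0 X13.45 Y8.99
G1 X9.34 Y13.33
G1 X3.38 Y12.82
G1 X0.07 Y7.85
G1 X1.89 Y2.15
G1 X7.48 Y0.03
G1 X12.62 Y3.07
G1 X13.45 Y8.99
; layer 3
G0 Z9.58
G0 X13.45 Y8.99
G1 X9.34 Y13.33
G1 X3.38 Y12.82
G1 X0.07 Y7.85
G1 X1.89 Y2.15
G1 X7.48 Y0.03
G1 X12.62 Y3.07
G1 X13.45 Y8.99
; layer 4
G0 Z12.78
G0 X13.45 Y8.99
G1 X9.34 Y13.33
G1 X3.38 Y12.82
G1 X0.07 Y7.85
G1 X1.89 Y2.15
G1 X7.48 Y0.03
G1 X12.62 Y3.07
G1 X13.45 Y8.99
; layer 5
G0 Z15.97
G0 X13.45 Y8.99
G1 X9.34 Y13.33
G1 X3.38 Y12.82
G1 X0.07 Y7.85
G1 X1.89 Y2.15
G1 X7.48 Y0.03
G1 X12.62 Y3.07
G1 X13.45 Y8.99
; layer 6
G0 Z19.17
G0 X13.45 Y8.99
G1 X9.34 Y13.33
G1 X3.38 Y12.82
G1 X0.07 Y7.85
G1 X1.89 Y2.15
G1 X7.48 Y0.03
G1 X12.62 Y3.07
G1 X13.45 Y8.99
; layer 7
G0 Z22.36
G0 X13.45 Y8.99
G1 X9.34 Y13.33
G1 X3.38 Y12.82
G1 X0.07 Y7.85
G1 X1.89 Y2.15
G1 X7.48 Y0.03
G1 X12.62 Y3.07
G1 X13.45 Y8.99
M2 ; end

The solid is a regular 7-sided prism (a cylinder approximated with 7 flat sides), circumscribed radius ≈ 6.89 mm, height ≈ 22.4 mm. Slicing at Δz = 3.19 mm — 7 equal slices spanning the solid's height, so layer i sits at z = i·h/7 — gives 7 non-empty perimeters. Each is a 7-segment closed polygon; G0 lifts to the layer z and rapids to the start vertex, then G1 traces the edges.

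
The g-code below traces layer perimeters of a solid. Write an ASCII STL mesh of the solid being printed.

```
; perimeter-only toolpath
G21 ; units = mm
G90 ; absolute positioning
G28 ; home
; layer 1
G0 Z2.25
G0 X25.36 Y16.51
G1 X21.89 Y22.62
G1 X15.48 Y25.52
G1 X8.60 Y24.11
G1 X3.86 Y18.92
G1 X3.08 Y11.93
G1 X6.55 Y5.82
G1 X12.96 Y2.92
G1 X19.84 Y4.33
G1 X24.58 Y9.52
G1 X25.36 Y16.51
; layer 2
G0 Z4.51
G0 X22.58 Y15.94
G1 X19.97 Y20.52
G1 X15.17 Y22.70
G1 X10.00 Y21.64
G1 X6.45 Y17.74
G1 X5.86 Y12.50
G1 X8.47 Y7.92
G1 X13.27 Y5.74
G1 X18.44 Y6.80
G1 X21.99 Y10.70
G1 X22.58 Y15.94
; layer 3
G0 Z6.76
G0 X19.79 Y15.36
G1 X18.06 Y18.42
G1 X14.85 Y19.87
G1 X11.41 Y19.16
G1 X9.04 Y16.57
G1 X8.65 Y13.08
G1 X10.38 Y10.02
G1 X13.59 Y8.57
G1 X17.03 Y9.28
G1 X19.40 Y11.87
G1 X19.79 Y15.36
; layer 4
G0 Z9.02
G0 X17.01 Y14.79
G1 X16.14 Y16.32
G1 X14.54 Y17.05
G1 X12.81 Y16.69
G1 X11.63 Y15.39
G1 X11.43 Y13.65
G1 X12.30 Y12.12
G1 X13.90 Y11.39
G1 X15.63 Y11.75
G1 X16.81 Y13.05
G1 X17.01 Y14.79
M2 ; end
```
solid part
  facet normal 0.0000 0.0000 -1.0000
    outer loop
      vertex 15.80 28.35 0.00
      vertex 23.81 24.72 0.00
      vertex 28.15 17.08 0.00
    endloop
  endfacet
  facet normal 0.0000 0.0000 -1.0000
    outer loop
      vertex 7.19 26.58 0.00
      vertex 15.80 28.35 0.00
      vertex 28.15 17.08 0.00
    endloop
  endfacet
  facet normal 0.0000 0.0000 -1.0000
    outer loop
      vertex 1.27 20.09 0.00
      vertex 7.19 26.58 0.00
      vertex 28.15 17.08 0.00
    endloop
  endfacet
  facet normal 0.0000 0.0000 -1.0000
    outer loop
      vertex 0.29 11.36 0.00
      vertex 1.27 20.09 0.00
      vertex 28.15 17.08 0.00
    endloop
  endfacet
  facet normal 0.0000 0.0000 -1.0000
    outer loop
      vertex 4.63 3.72 0.00
      vertex 0.29 11.36 0.00
      vertex 28.15 17.08 0.00
    endloop
  endfacet
  facet normal 0.0000 0.0000 -1.0000
    outer loop
      vertex 12.64 0.09 0.00
      vertex 4.63 3.72 0.00
      vertex 28.15 17.08 0.00
    endloop
  endfacet
  facet normal 0.0000 0.0000 -1.0000
    outer loop
      vertex 21.25 1.86 0.00
      vertex 12.64 0.09 0.00
      vertex 28.15 17.08 0.00
    endloop
  endfacet
  facet normal 0.0000 0.0000 -1.0000
    outer loop
      vertex 27.17 8.35 0.00
      vertex 21.25 1.86 0.00
      vertex 28.15 17.08 0.00
    endloop
  endfacet
  facet normal 0.5566 0.3162 0.7682
    outer loop
      vertex 28.15 17.08 0.00
      vertex 23.81 24.72 0.00
      vertex 14.22 14.22 11.27
    endloop
  endfacet
  facet normal 0.2643 0.5831 0.7682
    outer loop
      vertex 23.81 24.72 0.00
      vertex 15.80 28.35 0.00
      vertex 14.22 14.22 11.27
    endloop
  endfacet
  facet normal -0.1289 0.6271 0.7682
    outer loop
      vertex 15.80 28.35 0.00
      vertex 7.19 26.58 0.00
      vertex 14.22 14.22 11.27
    endloop
  endfacet
  facet normal -0.4730 0.4314 0.7682
    outer loop
      vertex 7.19 26.58 0.00
      vertex 1.27 20.09 0.00
      vertex 14.22 14.22 11.27
    endloop
  endfacet
  facet normal -0.6362 0.0714 0.7682
    outer loop
      vertex 1.27 20.09 0.00
      vertex 0.29 11.36 0.00
      vertex 14.22 14.22 11.27
    endloop
  endfacet
  facet normal -0.5566 -0.3162 0.7682
    outer loop
      vertex 0.29 11.36 0.00
      vertex 4.63 3.72 0.00
      vertex 14.22 14.22 11.27
    endloop
  endfacet
  facet normal -0.2643 -0.5831 0.7682
    outer loop
      vertex 4.63 3.72 0.00
      vertex 12.64 0.09 0.00
      vertex 14.22 14.22 11.27
    endloop
  endfacet
  facet normal 0.1289 -0.6271 0.7682
    outer loop
      vertex 12.64 0.09 0.00
      vertex 21.25 1.86 0.00
      vertex 14.22 14.22 11.27
    endloop
  endfacet
  facet normal 0.4730 -0.4314 0.7682
    outer loop
      vertex 21.25 1.86 0.00
      vertex 27.17 8.35 0.00
      vertex 14.22 14.22 11.27
    endloop
  endfacet
  facet normal 0.6362 -0.0714 0.7682
    outer loop
      vertex 27.17 8.35 0.00
      vertex 28.15 17.08 0.00
      vertex 14.22 14.22 11.27
    endloop
  endfacet
endsolid part

The G0 Z moves step by Δz≈2.25 mm. The G1 loops shrink linearly with z, so the solid tapers from its base footprint up to z≈11.3. Closing with a flat bottom cap and the tapered top and triangulating gives 18 facets — a regular 10-sided pyramid, base circumscribed radius ≈ 14.2 mm, apex at z ≈ 11.3 mm.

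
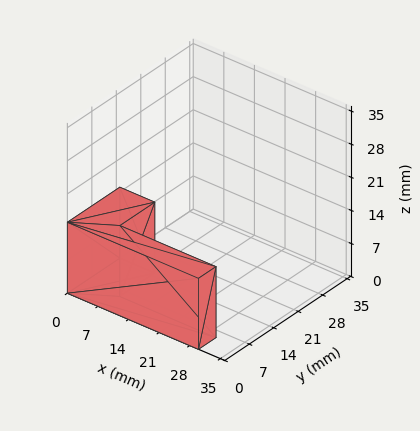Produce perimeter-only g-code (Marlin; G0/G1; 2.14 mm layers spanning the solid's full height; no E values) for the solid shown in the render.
Reading the render: the shape is an L-shaped prism: outer 30 × 15 mm, arm thicknesses ≈ 5 mm (horizontal) and 8 mm (vertical), extruded 15 mm in z (dimensions read to the nearest mm from the axis ticks). For the g-code, the solid's height is divided into equal slices at the stated Δz and each level perimeter traced with G1 moves after a G0 lift.

; perimeter-only toolpath
G21 ; units = mm
G90 ; absolute positioning
G28 ; home
; layer 1
G0 Z2.14
G0 X0.00 Y0.00
G1 X30.00 Y0.00
G1 X30.00 Y5.00
G1 X8.00 Y5.00
G1 X8.00 Y15.00
G1 X0.00 Y15.00
G1 X0.00 Y0.00
; layer 2
G0 Z4.29
G0 X0.00 Y0.00
G1 X30.00 Y0.00
G1 X30.00 Y5.00
G1 X8.00 Y5.00
G1 X8.00 Y15.00
G1 X0.00 Y15.00
G1 X0.00 Y0.00
; layer 3
G0 Z6.43
G0 X0.00 Y0.00
G1 X30.00 Y0.00
G1 X30.00 Y5.00
G1 X8.00 Y5.00
G1 X8.00 Y15.00
G1 X0.00 Y15.00
G1 X0.00 Y0.00
; layer 4
G0 Z8.57
G0 X0.00 Y0.00
G1 X30.00 Y0.00
G1 X30.00 Y5.00
G1 X8.00 Y5.00
G1 X8.00 Y15.00
G1 X0.00 Y15.00
G1 X0.00 Y0.00
; layer 5
G0 Z10.71
G0 X0.00 Y0.00
G1 X30.00 Y0.00
G1 X30.00 Y5.00
G1 X8.00 Y5.00
G1 X8.00 Y15.00
G1 X0.00 Y15.00
G1 X0.00 Y0.00
; layer 6
G0 Z12.86
G0 X0.00 Y0.00
G1 X30.00 Y0.00
G1 X30.00 Y5.00
G1 X8.00 Y5.00
G1 X8.00 Y15.00
G1 X0.00 Y15.00
G1 X0.00 Y0.00
; layer 7
G0 Z15.00
G0 X0.00 Y0.00
G1 X30.00 Y0.00
G1 X30.00 Y5.00
G1 X8.00 Y5.00
G1 X8.00 Y15.00
G1 X0.00 Y15.00
G1 X0.00 Y0.00
M2 ; end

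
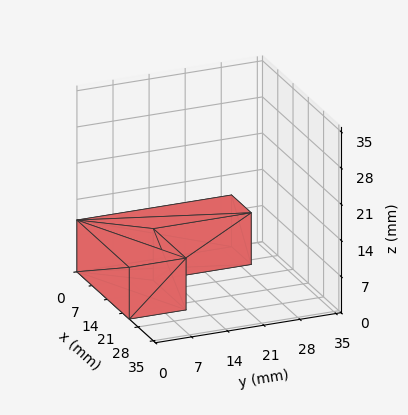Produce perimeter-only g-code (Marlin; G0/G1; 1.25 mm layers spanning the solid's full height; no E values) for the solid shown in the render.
Reading the render: the shape is an L-shaped prism: outer 24 × 30 mm, arm thicknesses ≈ 11 mm (horizontal) and 9 mm (vertical), extruded 10 mm in z (dimensions read to the nearest mm from the axis ticks). For the g-code, the solid's height is divided into equal slices at the stated Δz and each level perimeter traced with G1 moves after a G0 lift.

; perimeter-only toolpath
G21 ; units = mm
G90 ; absolute positioning
G28 ; home
; layer 1
G0 Z1.25
G0 X0.00 Y0.00
G1 X24.00 Y0.00
G1 X24.00 Y11.00
G1 X9.00 Y11.00
G1 X9.00 Y30.00
G1 X0.00 Y30.00
G1 X0.00 Y0.00
; layer 2
G0 Z2.50
G0 X0.00 Y0.00
G1 X24.00 Y0.00
G1 X24.00 Y11.00
G1 X9.00 Y11.00
G1 X9.00 Y30.00
G1 X0.00 Y30.00
G1 X0.00 Y0.00
; layer 3
G0 Z3.75
G0 X0.00 Y0.00
G1 X24.00 Y0.00
G1 X24.00 Y11.00
G1 X9.00 Y11.00
G1 X9.00 Y30.00
G1 X0.00 Y30.00
G1 X0.00 Y0.00
; layer 4
G0 Z5.00
G0 X0.00 Y0.00
G1 X24.00 Y0.00
G1 X24.00 Y11.00
G1 X9.00 Y11.00
G1 X9.00 Y30.00
G1 X0.00 Y30.00
G1 X0.00 Y0.00
; layer 5
G0 Z6.25
G0 X0.00 Y0.00
G1 X24.00 Y0.00
G1 X24.00 Y11.00
G1 X9.00 Y11.00
G1 X9.00 Y30.00
G1 X0.00 Y30.00
G1 X0.00 Y0.00
; layer 6
G0 Z7.50
G0 X0.00 Y0.00
G1 X24.00 Y0.00
G1 X24.00 Y11.00
G1 X9.00 Y11.00
G1 X9.00 Y30.00
G1 X0.00 Y30.00
G1 X0.00 Y0.00
; layer 7
G0 Z8.75
G0 X0.00 Y0.00
G1 X24.00 Y0.00
G1 X24.00 Y11.00
G1 X9.00 Y11.00
G1 X9.00 Y30.00
G1 X0.00 Y30.00
G1 X0.00 Y0.00
; layer 8
G0 Z10.00
G0 X0.00 Y0.00
G1 X24.00 Y0.00
G1 X24.00 Y11.00
G1 X9.00 Y11.00
G1 X9.00 Y30.00
G1 X0.00 Y30.00
G1 X0.00 Y0.00
M2 ; end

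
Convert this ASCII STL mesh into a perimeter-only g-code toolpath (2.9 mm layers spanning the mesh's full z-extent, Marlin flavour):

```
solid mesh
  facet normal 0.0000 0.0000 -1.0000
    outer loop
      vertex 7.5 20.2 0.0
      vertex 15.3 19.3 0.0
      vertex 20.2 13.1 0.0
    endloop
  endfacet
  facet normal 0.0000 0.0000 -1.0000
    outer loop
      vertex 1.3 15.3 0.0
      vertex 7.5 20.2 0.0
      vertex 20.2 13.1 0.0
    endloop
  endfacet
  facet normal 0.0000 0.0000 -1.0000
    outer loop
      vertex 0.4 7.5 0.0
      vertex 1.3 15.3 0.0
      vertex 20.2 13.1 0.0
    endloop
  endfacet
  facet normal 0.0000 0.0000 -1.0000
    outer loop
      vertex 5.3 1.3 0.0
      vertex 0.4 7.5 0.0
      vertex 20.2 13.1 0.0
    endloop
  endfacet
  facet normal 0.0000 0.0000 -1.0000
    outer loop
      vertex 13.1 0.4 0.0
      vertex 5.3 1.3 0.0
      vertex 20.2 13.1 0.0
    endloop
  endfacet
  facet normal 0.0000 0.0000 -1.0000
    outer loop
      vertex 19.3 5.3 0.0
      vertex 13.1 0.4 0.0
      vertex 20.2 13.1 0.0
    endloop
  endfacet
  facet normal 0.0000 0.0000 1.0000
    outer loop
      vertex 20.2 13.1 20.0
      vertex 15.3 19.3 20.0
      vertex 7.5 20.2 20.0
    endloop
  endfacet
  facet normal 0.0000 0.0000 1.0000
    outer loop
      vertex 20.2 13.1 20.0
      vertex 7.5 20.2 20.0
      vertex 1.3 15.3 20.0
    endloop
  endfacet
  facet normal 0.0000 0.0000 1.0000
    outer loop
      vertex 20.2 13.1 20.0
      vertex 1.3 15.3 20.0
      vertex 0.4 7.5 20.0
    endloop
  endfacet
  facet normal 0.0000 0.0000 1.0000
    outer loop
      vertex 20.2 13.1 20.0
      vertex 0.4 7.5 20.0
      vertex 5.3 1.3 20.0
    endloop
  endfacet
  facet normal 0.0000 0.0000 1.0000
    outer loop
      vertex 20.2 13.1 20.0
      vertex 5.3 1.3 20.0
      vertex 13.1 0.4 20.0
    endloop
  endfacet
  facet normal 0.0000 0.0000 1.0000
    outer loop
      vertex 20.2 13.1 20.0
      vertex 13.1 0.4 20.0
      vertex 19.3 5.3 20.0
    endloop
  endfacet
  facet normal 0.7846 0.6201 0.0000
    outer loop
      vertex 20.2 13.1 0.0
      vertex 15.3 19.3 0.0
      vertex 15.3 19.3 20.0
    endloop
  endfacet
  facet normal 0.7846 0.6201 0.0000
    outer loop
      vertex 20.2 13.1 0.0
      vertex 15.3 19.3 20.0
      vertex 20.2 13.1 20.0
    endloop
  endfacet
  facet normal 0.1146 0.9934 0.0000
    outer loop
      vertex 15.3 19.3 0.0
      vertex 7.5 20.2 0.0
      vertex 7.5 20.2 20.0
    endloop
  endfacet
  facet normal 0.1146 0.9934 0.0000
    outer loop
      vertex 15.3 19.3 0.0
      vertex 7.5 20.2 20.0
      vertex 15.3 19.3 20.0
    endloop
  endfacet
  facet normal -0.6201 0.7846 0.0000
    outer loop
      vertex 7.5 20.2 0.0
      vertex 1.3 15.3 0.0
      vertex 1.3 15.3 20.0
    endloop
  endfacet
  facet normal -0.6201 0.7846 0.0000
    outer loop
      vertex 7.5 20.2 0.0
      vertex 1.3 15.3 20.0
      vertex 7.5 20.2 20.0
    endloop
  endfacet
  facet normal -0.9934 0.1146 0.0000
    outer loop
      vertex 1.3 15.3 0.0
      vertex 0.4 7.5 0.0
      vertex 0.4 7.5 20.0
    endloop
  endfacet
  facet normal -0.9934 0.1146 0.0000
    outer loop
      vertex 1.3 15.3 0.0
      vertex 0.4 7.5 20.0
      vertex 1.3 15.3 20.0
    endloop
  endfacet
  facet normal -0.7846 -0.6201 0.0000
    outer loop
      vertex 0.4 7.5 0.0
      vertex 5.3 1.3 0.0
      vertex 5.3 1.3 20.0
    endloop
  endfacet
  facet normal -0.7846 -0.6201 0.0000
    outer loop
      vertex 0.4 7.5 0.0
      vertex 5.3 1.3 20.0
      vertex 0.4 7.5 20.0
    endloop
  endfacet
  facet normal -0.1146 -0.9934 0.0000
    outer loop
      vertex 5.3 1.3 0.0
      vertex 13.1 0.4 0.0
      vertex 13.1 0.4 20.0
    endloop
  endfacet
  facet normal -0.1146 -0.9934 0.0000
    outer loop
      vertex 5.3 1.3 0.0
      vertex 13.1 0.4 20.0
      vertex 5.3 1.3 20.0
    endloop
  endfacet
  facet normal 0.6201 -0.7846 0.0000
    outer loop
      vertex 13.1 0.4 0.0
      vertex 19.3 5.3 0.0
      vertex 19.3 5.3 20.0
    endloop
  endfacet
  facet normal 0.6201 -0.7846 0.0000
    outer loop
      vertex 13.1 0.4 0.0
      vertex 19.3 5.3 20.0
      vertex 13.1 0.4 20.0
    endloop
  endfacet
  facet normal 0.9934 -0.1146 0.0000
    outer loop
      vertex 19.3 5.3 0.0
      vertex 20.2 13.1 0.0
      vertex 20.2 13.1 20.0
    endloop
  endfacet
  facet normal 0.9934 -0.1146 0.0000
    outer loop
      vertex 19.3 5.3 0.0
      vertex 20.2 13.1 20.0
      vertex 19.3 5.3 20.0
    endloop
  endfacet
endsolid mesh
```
; perimeter-only toolpath
G21 ; units = mm
G90 ; absolute positioning
G28 ; home
; layer 1
G0 Z2.9
G0 X20.2 Y13.1
G1 X15.3 Y19.3
G1 X7.5 Y20.2
G1 X1.3 Y15.3
G1 X0.4 Y7.5
G1 X5.3 Y1.3
G1 X13.1 Y0.4
G1 X19.3 Y5.3
G1 X20.2 Y13.1
; layer 2
G0 Z5.7
G0 X20.2 Y13.1
G1 X15.3 Y19.3
G1 X7.5 Y20.2
G1 X1.3 Y15.3
G1 X0.4 Y7.5
G1 X5.3 Y1.3
G1 X13.1 Y0.4
G1 X19.3 Y5.3
G1 X20.2 Y13.1
; layer 3
G0 Z8.6
G0 X20.2 Y13.1
G1 X15.3 Y19.3
G1 X7.5 Y20.2
G1 X1.3 Y15.3
G1 X0.4 Y7.5
G1 X5.3 Y1.3
G1 X13.1 Y0.4
G1 X19.3 Y5.3
G1 X20.2 Y13.1
; layer 4
G0 Z11.4
G0 X20.2 Y13.1
G1 X15.3 Y19.3
G1 X7.5 Y20.2
G1 X1.3 Y15.3
G1 X0.4 Y7.5
G1 X5.3 Y1.3
G1 X13.1 Y0.4
G1 X19.3 Y5.3
G1 X20.2 Y13.1
; layer 5
G0 Z14.3
G0 X20.2 Y13.1
G1 X15.3 Y19.3
G1 X7.5 Y20.2
G1 X1.3 Y15.3
G1 X0.4 Y7.5
G1 X5.3 Y1.3
G1 X13.1 Y0.4
G1 X19.3 Y5.3
G1 X20.2 Y13.1
; layer 6
G0 Z17.1
G0 X20.2 Y13.1
G1 X15.3 Y19.3
G1 X7.5 Y20.2
G1 X1.3 Y15.3
G1 X0.4 Y7.5
G1 X5.3 Y1.3
G1 X13.1 Y0.4
G1 X19.3 Y5.3
G1 X20.2 Y13.1
; layer 7
G0 Z20.0
G0 X20.2 Y13.1
G1 X15.3 Y19.3
G1 X7.5 Y20.2
G1 X1.3 Y15.3
G1 X0.4 Y7.5
G1 X5.3 Y1.3
G1 X13.1 Y0.4
G1 X19.3 Y5.3
G1 X20.2 Y13.1
M2 ; end

The solid is a regular 8-sided prism (a cylinder approximated with 8 flat sides), circumscribed radius ≈ 10.3 mm, height ≈ 20 mm. Slicing at Δz = 2.9 mm — 7 equal slices spanning the solid's height, so layer i sits at z = i·h/7 — gives 7 non-empty perimeters. Each is a 8-segment closed polygon; G0 lifts to the layer z and rapids to the start vertex, then G1 traces the edges.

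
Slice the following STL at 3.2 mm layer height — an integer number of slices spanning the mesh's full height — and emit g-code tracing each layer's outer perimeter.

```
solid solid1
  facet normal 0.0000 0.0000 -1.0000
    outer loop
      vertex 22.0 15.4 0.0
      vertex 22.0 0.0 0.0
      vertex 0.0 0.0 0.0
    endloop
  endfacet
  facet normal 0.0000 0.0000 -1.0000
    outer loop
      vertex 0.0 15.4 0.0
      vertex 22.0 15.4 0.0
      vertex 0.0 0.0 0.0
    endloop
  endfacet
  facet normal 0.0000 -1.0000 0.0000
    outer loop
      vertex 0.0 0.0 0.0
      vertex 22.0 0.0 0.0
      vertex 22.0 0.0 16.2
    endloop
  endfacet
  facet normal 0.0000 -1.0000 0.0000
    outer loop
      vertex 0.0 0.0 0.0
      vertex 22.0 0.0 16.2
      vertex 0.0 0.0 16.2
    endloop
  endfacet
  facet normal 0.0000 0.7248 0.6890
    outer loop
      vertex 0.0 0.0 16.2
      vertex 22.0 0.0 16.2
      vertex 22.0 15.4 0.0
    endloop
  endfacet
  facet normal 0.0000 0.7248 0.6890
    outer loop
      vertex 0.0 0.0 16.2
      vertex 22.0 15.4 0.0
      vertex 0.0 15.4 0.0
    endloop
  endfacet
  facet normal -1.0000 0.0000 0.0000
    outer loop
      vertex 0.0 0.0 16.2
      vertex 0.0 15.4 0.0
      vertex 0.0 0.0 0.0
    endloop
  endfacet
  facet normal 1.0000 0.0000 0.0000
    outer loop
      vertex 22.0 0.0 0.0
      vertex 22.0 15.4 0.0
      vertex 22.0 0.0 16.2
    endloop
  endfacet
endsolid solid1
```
; perimeter-only toolpath
G21 ; units = mm
G90 ; absolute positioning
G28 ; home
; layer 1
G0 Z3.2
G0 X0.0 Y0.0
G1 X22.0 Y0.0
G1 X22.0 Y12.3
G1 X0.0 Y12.3
G1 X0.0 Y0.0
; layer 2
G0 Z6.5
G0 X0.0 Y0.0
G1 X22.0 Y0.0
G1 X22.0 Y9.2
G1 X0.0 Y9.2
G1 X0.0 Y0.0
; layer 3
G0 Z9.7
G0 X0.0 Y0.0
G1 X22.0 Y0.0
G1 X22.0 Y6.2
G1 X0.0 Y6.2
G1 X0.0 Y0.0
; layer 4
G0 Z13.0
G0 X0.0 Y0.0
G1 X22.0 Y0.0
G1 X22.0 Y3.1
G1 X0.0 Y3.1
G1 X0.0 Y0.0
M2 ; end

The solid is a wedge (ramp): 22 × 15.4 mm base, rising to 16.2 mm along the y=0 edge and sloping linearly to z=0 at y=15.4. Slicing at Δz = 3.2 mm — 5 equal slices spanning the solid's height, so layer i sits at z = i·h/5 — gives 4 non-empty perimeters. Each is a 4-segment closed polygon; G0 lifts to the layer z and rapids to the start vertex, then G1 traces the edges. The cross-section shrinks linearly with z (the slice at the apex is degenerate and omitted).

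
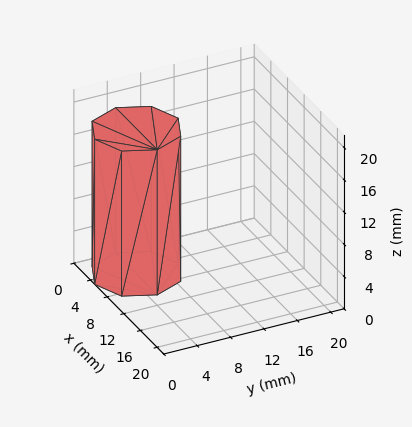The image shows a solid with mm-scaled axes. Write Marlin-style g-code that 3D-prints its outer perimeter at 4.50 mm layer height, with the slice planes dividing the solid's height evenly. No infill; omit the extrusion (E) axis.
Reading the render: the shape is a regular 8-sided prism (a cylinder approximated with 8 flat sides), circumscribed radius ≈ 5 mm, height ≈ 18 mm (dimensions read to the nearest mm from the axis ticks). For the g-code, the solid's height is divided into equal slices at the stated Δz and each level perimeter traced with G1 moves after a G0 lift.

; perimeter-only toolpath
G21 ; units = mm
G90 ; absolute positioning
G28 ; home
; layer 1
G0 Z4.50
G0 X10.00 Y5.00
G1 X8.54 Y8.54
G1 X5.00 Y10.00
G1 X1.46 Y8.54
G1 X0.00 Y5.00
G1 X1.46 Y1.46
G1 X5.00 Y0.00
G1 X8.54 Y1.46
G1 X10.00 Y5.00
; layer 2
G0 Z9.00
G0 X10.00 Y5.00
G1 X8.54 Y8.54
G1 X5.00 Y10.00
G1 X1.46 Y8.54
G1 X0.00 Y5.00
G1 X1.46 Y1.46
G1 X5.00 Y0.00
G1 X8.54 Y1.46
G1 X10.00 Y5.00
; layer 3
G0 Z13.50
G0 X10.00 Y5.00
G1 X8.54 Y8.54
G1 X5.00 Y10.00
G1 X1.46 Y8.54
G1 X0.00 Y5.00
G1 X1.46 Y1.46
G1 X5.00 Y0.00
G1 X8.54 Y1.46
G1 X10.00 Y5.00
; layer 4
G0 Z18.00
G0 X10.00 Y5.00
G1 X8.54 Y8.54
G1 X5.00 Y10.00
G1 X1.46 Y8.54
G1 X0.00 Y5.00
G1 X1.46 Y1.46
G1 X5.00 Y0.00
G1 X8.54 Y1.46
G1 X10.00 Y5.00
M2 ; end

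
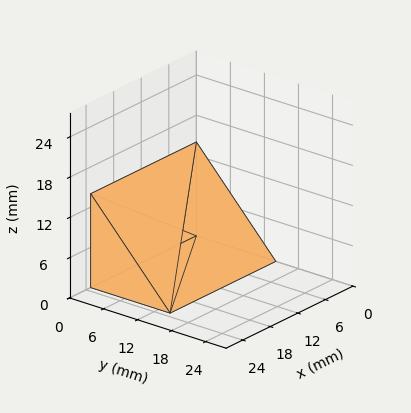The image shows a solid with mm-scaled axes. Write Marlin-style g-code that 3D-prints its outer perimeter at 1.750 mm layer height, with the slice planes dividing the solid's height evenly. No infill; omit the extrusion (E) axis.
Reading the render: the shape is a wedge (ramp): 23 × 14 mm base, rising to 14 mm along the y=0 edge and sloping linearly to z=0 at y=14 (dimensions read to the nearest mm from the axis ticks). For the g-code, the solid's height is divided into equal slices at the stated Δz and each level perimeter traced with G1 moves after a G0 lift.

; perimeter-only toolpath
G21 ; units = mm
G90 ; absolute positioning
G28 ; home
; layer 1
G0 Z1.750
G0 X0.000 Y0.000
G1 X23.000 Y0.000
G1 X23.000 Y12.250
G1 X0.000 Y12.250
G1 X0.000 Y0.000
; layer 2
G0 Z3.500
G0 X0.000 Y0.000
G1 X23.000 Y0.000
G1 X23.000 Y10.500
G1 X0.000 Y10.500
G1 X0.000 Y0.000
; layer 3
G0 Z5.250
G0 X0.000 Y0.000
G1 X23.000 Y0.000
G1 X23.000 Y8.750
G1 X0.000 Y8.750
G1 X0.000 Y0.000
; layer 4
G0 Z7.000
G0 X0.000 Y0.000
G1 X23.000 Y0.000
G1 X23.000 Y7.000
G1 X0.000 Y7.000
G1 X0.000 Y0.000
; layer 5
G0 Z8.750
G0 X0.000 Y0.000
G1 X23.000 Y0.000
G1 X23.000 Y5.250
G1 X0.000 Y5.250
G1 X0.000 Y0.000
; layer 6
G0 Z10.500
G0 X0.000 Y0.000
G1 X23.000 Y0.000
G1 X23.000 Y3.500
G1 X0.000 Y3.500
G1 X0.000 Y0.000
; layer 7
G0 Z12.250
G0 X0.000 Y0.000
G1 X23.000 Y0.000
G1 X23.000 Y1.750
G1 X0.000 Y1.750
G1 X0.000 Y0.000
M2 ; end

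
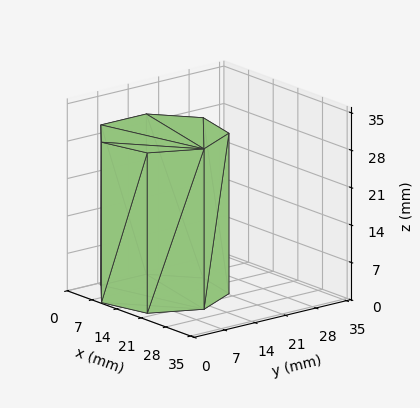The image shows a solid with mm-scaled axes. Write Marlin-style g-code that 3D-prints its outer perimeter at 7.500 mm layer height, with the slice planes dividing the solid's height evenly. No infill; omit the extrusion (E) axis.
Reading the render: the shape is a regular 7-sided prism (a cylinder approximated with 7 flat sides), circumscribed radius ≈ 12 mm, height ≈ 30 mm (dimensions read to the nearest mm from the axis ticks). For the g-code, the solid's height is divided into equal slices at the stated Δz and each level perimeter traced with G1 moves after a G0 lift.

; perimeter-only toolpath
G21 ; units = mm
G90 ; absolute positioning
G28 ; home
; layer 1
G0 Z7.500
G0 X24.000 Y12.000
G1 X19.482 Y21.382
G1 X9.330 Y23.699
G1 X1.188 Y17.207
G1 X1.188 Y6.793
G1 X9.330 Y0.301
G1 X19.482 Y2.618
G1 X24.000 Y12.000
; layer 2
G0 Z15.000
G0 X24.000 Y12.000
G1 X19.482 Y21.382
G1 X9.330 Y23.699
G1 X1.188 Y17.207
G1 X1.188 Y6.793
G1 X9.330 Y0.301
G1 X19.482 Y2.618
G1 X24.000 Y12.000
; layer 3
G0 Z22.500
G0 X24.000 Y12.000
G1 X19.482 Y21.382
G1 X9.330 Y23.699
G1 X1.188 Y17.207
G1 X1.188 Y6.793
G1 X9.330 Y0.301
G1 X19.482 Y2.618
G1 X24.000 Y12.000
; layer 4
G0 Z30.000
G0 X24.000 Y12.000
G1 X19.482 Y21.382
G1 X9.330 Y23.699
G1 X1.188 Y17.207
G1 X1.188 Y6.793
G1 X9.330 Y0.301
G1 X19.482 Y2.618
G1 X24.000 Y12.000
M2 ; end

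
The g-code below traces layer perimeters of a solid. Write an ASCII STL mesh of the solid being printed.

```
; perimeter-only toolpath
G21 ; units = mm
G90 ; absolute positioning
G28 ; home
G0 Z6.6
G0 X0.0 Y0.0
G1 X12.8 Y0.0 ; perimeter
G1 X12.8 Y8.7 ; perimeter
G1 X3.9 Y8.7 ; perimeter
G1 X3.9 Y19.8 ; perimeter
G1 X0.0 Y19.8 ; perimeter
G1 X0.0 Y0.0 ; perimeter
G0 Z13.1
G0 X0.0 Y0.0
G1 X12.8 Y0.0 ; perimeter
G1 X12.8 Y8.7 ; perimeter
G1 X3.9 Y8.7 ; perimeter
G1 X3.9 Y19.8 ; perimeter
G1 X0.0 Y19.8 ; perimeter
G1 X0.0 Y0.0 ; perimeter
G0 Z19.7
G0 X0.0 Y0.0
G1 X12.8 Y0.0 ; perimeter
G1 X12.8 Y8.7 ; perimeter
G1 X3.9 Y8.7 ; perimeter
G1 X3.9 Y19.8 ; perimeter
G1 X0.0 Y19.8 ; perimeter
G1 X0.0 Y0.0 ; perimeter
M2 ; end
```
solid part
  facet normal 0.0000 0.0000 -1.0000
    outer loop
      vertex 12.8 8.7 0.0
      vertex 12.8 0.0 0.0
      vertex 0.0 0.0 0.0
    endloop
  endfacet
  facet normal 0.0000 0.0000 -1.0000
    outer loop
      vertex 3.9 8.7 0.0
      vertex 12.8 8.7 0.0
      vertex 0.0 0.0 0.0
    endloop
  endfacet
  facet normal 0.0000 0.0000 -1.0000
    outer loop
      vertex 3.9 19.8 0.0
      vertex 3.9 8.7 0.0
      vertex 0.0 0.0 0.0
    endloop
  endfacet
  facet normal 0.0000 0.0000 -1.0000
    outer loop
      vertex 0.0 19.8 0.0
      vertex 3.9 19.8 0.0
      vertex 0.0 0.0 0.0
    endloop
  endfacet
  facet normal 0.0000 0.0000 1.0000
    outer loop
      vertex 0.0 0.0 19.7
      vertex 12.8 0.0 19.7
      vertex 12.8 8.7 19.7
    endloop
  endfacet
  facet normal 0.0000 0.0000 1.0000
    outer loop
      vertex 0.0 0.0 19.7
      vertex 12.8 8.7 19.7
      vertex 3.9 8.7 19.7
    endloop
  endfacet
  facet normal 0.0000 0.0000 1.0000
    outer loop
      vertex 0.0 0.0 19.7
      vertex 3.9 8.7 19.7
      vertex 3.9 19.8 19.7
    endloop
  endfacet
  facet normal 0.0000 0.0000 1.0000
    outer loop
      vertex 0.0 0.0 19.7
      vertex 3.9 19.8 19.7
      vertex 0.0 19.8 19.7
    endloop
  endfacet
  facet normal 0.0000 -1.0000 0.0000
    outer loop
      vertex 0.0 0.0 0.0
      vertex 12.8 0.0 0.0
      vertex 12.8 0.0 19.7
    endloop
  endfacet
  facet normal 0.0000 -1.0000 0.0000
    outer loop
      vertex 0.0 0.0 0.0
      vertex 12.8 0.0 19.7
      vertex 0.0 0.0 19.7
    endloop
  endfacet
  facet normal 1.0000 0.0000 0.0000
    outer loop
      vertex 12.8 0.0 0.0
      vertex 12.8 8.7 0.0
      vertex 12.8 8.7 19.7
    endloop
  endfacet
  facet normal 1.0000 0.0000 0.0000
    outer loop
      vertex 12.8 0.0 0.0
      vertex 12.8 8.7 19.7
      vertex 12.8 0.0 19.7
    endloop
  endfacet
  facet normal 0.0000 1.0000 0.0000
    outer loop
      vertex 12.8 8.7 0.0
      vertex 3.9 8.7 0.0
      vertex 3.9 8.7 19.7
    endloop
  endfacet
  facet normal 0.0000 1.0000 0.0000
    outer loop
      vertex 12.8 8.7 0.0
      vertex 3.9 8.7 19.7
      vertex 12.8 8.7 19.7
    endloop
  endfacet
  facet normal 1.0000 0.0000 0.0000
    outer loop
      vertex 3.9 8.7 0.0
      vertex 3.9 19.8 0.0
      vertex 3.9 19.8 19.7
    endloop
  endfacet
  facet normal 1.0000 0.0000 0.0000
    outer loop
      vertex 3.9 8.7 0.0
      vertex 3.9 19.8 19.7
      vertex 3.9 8.7 19.7
    endloop
  endfacet
  facet normal 0.0000 1.0000 0.0000
    outer loop
      vertex 3.9 19.8 0.0
      vertex 0.0 19.8 0.0
      vertex 0.0 19.8 19.7
    endloop
  endfacet
  facet normal 0.0000 1.0000 0.0000
    outer loop
      vertex 3.9 19.8 0.0
      vertex 0.0 19.8 19.7
      vertex 3.9 19.8 19.7
    endloop
  endfacet
  facet normal -1.0000 0.0000 0.0000
    outer loop
      vertex 0.0 19.8 0.0
      vertex 0.0 0.0 0.0
      vertex 0.0 0.0 19.7
    endloop
  endfacet
  facet normal -1.0000 0.0000 0.0000
    outer loop
      vertex 0.0 19.8 0.0
      vertex 0.0 0.0 19.7
      vertex 0.0 19.8 19.7
    endloop
  endfacet
endsolid part

The G0 Z moves step by Δz≈6.6 mm. Every layer's G1 loop is the same polygon, so the solid is a straight extrusion of it from z=0 to z≈19.7. Closing with flat bottom and top caps and triangulating gives 20 facets — an L-shaped prism: outer 12.8 × 19.8 mm, arm thicknesses ≈ 8.7 mm (horizontal) and 3.9 mm (vertical), extruded 19.7 mm in z.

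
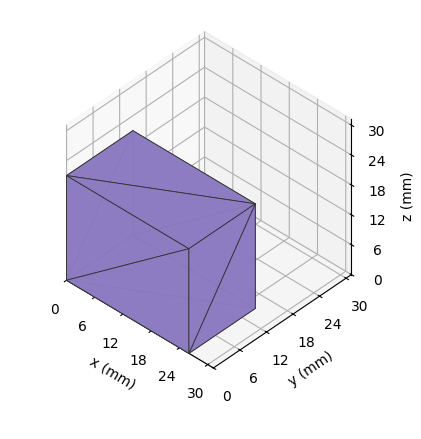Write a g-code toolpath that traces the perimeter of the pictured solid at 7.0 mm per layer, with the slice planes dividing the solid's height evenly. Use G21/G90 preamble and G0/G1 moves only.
Reading the render: the shape is a rectangular box, roughly 26 × 15 mm footprint and 21 mm tall (dimensions read to the nearest mm from the axis ticks). For the g-code, the solid's height is divided into equal slices at the stated Δz and each level perimeter traced with G1 moves after a G0 lift.

; perimeter-only toolpath
G21 ; units = mm
G90 ; absolute positioning
G28 ; home
; layer 1
G0 Z7.0
G0 X0.0 Y0.0
G1 X26.0 Y0.0
G1 X26.0 Y15.0
G1 X0.0 Y15.0
G1 X0.0 Y0.0
; layer 2
G0 Z14.0
G0 X0.0 Y0.0
G1 X26.0 Y0.0
G1 X26.0 Y15.0
G1 X0.0 Y15.0
G1 X0.0 Y0.0
; layer 3
G0 Z21.0
G0 X0.0 Y0.0
G1 X26.0 Y0.0
G1 X26.0 Y15.0
G1 X0.0 Y15.0
G1 X0.0 Y0.0
M2 ; end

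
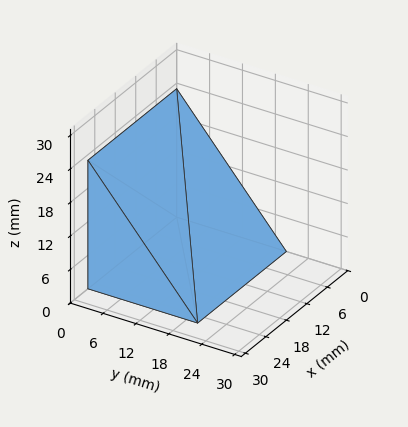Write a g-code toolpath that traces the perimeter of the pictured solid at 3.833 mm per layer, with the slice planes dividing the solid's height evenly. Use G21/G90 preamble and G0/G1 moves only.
Reading the render: the shape is a wedge (ramp): 26 × 20 mm base, rising to 23 mm along the y=0 edge and sloping linearly to z=0 at y=20 (dimensions read to the nearest mm from the axis ticks). For the g-code, the solid's height is divided into equal slices at the stated Δz and each level perimeter traced with G1 moves after a G0 lift.

; perimeter-only toolpath
G21 ; units = mm
G90 ; absolute positioning
G28 ; home
; layer 1
G0 Z3.833
G0 X0.000 Y0.000
G1 X26.000 Y0.000
G1 X26.000 Y16.667
G1 X0.000 Y16.667
G1 X0.000 Y0.000
; layer 2
G0 Z7.667
G0 X0.000 Y0.000
G1 X26.000 Y0.000
G1 X26.000 Y13.333
G1 X0.000 Y13.333
G1 X0.000 Y0.000
; layer 3
G0 Z11.500
G0 X0.000 Y0.000
G1 X26.000 Y0.000
G1 X26.000 Y10.000
G1 X0.000 Y10.000
G1 X0.000 Y0.000
; layer 4
G0 Z15.333
G0 X0.000 Y0.000
G1 X26.000 Y0.000
G1 X26.000 Y6.667
G1 X0.000 Y6.667
G1 X0.000 Y0.000
; layer 5
G0 Z19.167
G0 X0.000 Y0.000
G1 X26.000 Y0.000
G1 X26.000 Y3.333
G1 X0.000 Y3.333
G1 X0.000 Y0.000
M2 ; end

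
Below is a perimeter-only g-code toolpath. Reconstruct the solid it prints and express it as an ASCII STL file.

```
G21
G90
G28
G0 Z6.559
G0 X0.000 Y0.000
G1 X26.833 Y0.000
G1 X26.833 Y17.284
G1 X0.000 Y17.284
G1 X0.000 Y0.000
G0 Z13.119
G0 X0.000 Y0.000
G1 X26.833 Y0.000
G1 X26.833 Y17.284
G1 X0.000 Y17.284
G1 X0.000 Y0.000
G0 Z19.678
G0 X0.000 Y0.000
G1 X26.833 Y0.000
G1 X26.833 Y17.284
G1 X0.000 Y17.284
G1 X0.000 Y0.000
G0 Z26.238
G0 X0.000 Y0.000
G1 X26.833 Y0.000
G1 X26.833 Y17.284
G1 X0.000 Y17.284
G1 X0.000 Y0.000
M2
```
solid part
  facet normal 0.0000 0.0000 -1.0000
    outer loop
      vertex 26.833 17.284 0.000
      vertex 26.833 0.000 0.000
      vertex 0.000 0.000 0.000
    endloop
  endfacet
  facet normal 0.0000 0.0000 -1.0000
    outer loop
      vertex 0.000 17.284 0.000
      vertex 26.833 17.284 0.000
      vertex 0.000 0.000 0.000
    endloop
  endfacet
  facet normal 0.0000 0.0000 1.0000
    outer loop
      vertex 0.000 0.000 26.238
      vertex 26.833 0.000 26.238
      vertex 26.833 17.284 26.238
    endloop
  endfacet
  facet normal 0.0000 0.0000 1.0000
    outer loop
      vertex 0.000 0.000 26.238
      vertex 26.833 17.284 26.238
      vertex 0.000 17.284 26.238
    endloop
  endfacet
  facet normal 0.0000 -1.0000 0.0000
    outer loop
      vertex 0.000 0.000 0.000
      vertex 26.833 0.000 0.000
      vertex 26.833 0.000 26.238
    endloop
  endfacet
  facet normal 0.0000 -1.0000 0.0000
    outer loop
      vertex 0.000 0.000 0.000
      vertex 26.833 0.000 26.238
      vertex 0.000 0.000 26.238
    endloop
  endfacet
  facet normal 0.0000 1.0000 0.0000
    outer loop
      vertex 26.833 17.284 26.238
      vertex 26.833 17.284 0.000
      vertex 0.000 17.284 0.000
    endloop
  endfacet
  facet normal 0.0000 1.0000 0.0000
    outer loop
      vertex 0.000 17.284 26.238
      vertex 26.833 17.284 26.238
      vertex 0.000 17.284 0.000
    endloop
  endfacet
  facet normal -1.0000 0.0000 0.0000
    outer loop
      vertex 0.000 17.284 26.238
      vertex 0.000 17.284 0.000
      vertex 0.000 0.000 0.000
    endloop
  endfacet
  facet normal -1.0000 0.0000 0.0000
    outer loop
      vertex 0.000 0.000 26.238
      vertex 0.000 17.284 26.238
      vertex 0.000 0.000 0.000
    endloop
  endfacet
  facet normal 1.0000 0.0000 0.0000
    outer loop
      vertex 26.833 0.000 0.000
      vertex 26.833 17.284 0.000
      vertex 26.833 17.284 26.238
    endloop
  endfacet
  facet normal 1.0000 0.0000 0.0000
    outer loop
      vertex 26.833 0.000 0.000
      vertex 26.833 17.284 26.238
      vertex 26.833 0.000 26.238
    endloop
  endfacet
endsolid part

The G0 Z moves step by Δz≈6.559 mm. Every layer's G1 loop is the same polygon, so the solid is a straight extrusion of it from z=0 to z≈26.2. Closing with flat bottom and top caps and triangulating gives 12 facets — a rectangular box, roughly 26.8 × 17.3 mm footprint and 26.2 mm tall.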